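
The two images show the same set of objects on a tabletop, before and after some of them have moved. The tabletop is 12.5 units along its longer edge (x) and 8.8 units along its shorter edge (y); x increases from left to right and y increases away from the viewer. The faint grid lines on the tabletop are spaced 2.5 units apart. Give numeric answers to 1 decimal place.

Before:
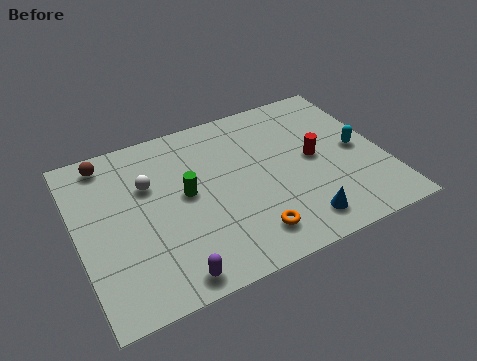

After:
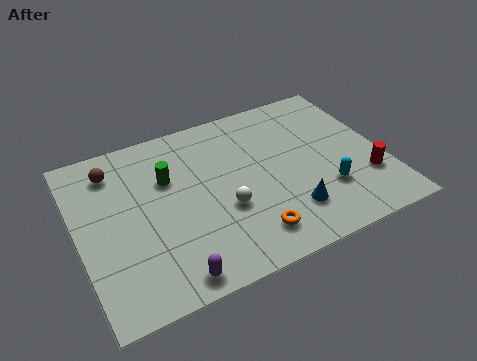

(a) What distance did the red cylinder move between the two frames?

2.7

The red cylinder was near (9.7, 4.5) before and (11.6, 2.6) after, so it travelled √(1.9² + 1.9²) ≈ 2.7 units.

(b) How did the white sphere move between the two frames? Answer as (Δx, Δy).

(2.8, -2.5)

The white sphere started near (3.0, 5.8) and ended near (5.8, 3.3).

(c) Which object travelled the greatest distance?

the white sphere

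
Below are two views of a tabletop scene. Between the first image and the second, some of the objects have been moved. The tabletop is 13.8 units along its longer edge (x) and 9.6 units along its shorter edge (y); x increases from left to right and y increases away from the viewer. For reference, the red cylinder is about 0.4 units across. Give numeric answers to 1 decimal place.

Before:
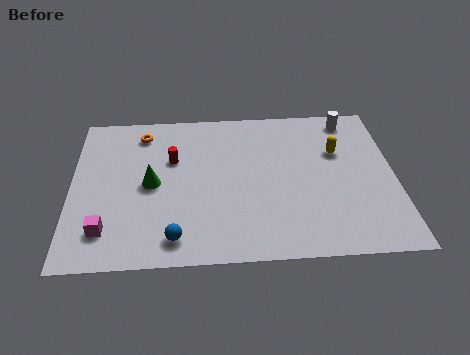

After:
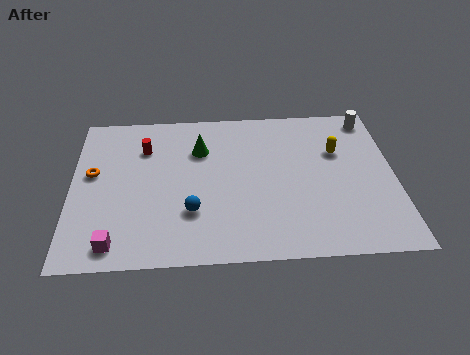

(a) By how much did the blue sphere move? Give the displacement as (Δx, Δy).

(0.7, 1.5)

From the two frames, the blue sphere sits at roughly (4.4, 1.4) before and (5.1, 2.9) after.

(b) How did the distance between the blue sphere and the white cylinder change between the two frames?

-0.8

They were about 10.3 units apart before and 9.5 after — 0.8 units closer together.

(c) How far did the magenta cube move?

0.9

The magenta cube moved from about (1.5, 2.0) to (1.9, 1.2), a distance of √(0.4² + 0.8²) ≈ 0.9.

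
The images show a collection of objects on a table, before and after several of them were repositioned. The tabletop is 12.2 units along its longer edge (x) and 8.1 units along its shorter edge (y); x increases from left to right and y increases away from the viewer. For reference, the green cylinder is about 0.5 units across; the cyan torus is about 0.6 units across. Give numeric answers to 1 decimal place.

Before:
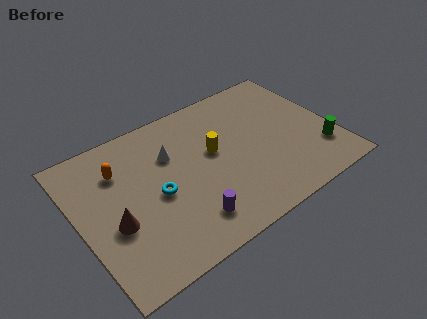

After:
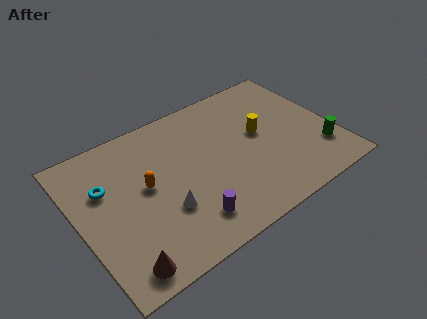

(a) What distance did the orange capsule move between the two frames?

1.8

From (2.2, 5.9) to (3.2, 4.4), the orange capsule covered √(1.0² + 1.5²) ≈ 1.8 units.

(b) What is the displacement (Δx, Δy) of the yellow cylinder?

(2.3, -0.1)

The yellow cylinder started near (6.5, 4.6) and ended near (8.8, 4.5).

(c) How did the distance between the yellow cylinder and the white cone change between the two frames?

+3.2

They were about 2.1 units apart before and 5.3 after — 3.2 units further apart.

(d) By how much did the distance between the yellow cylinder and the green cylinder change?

-1.9

They were about 5.4 units apart before and 3.5 after — 1.9 units closer together.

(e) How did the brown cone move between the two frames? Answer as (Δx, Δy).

(-0.1, -2.2)

The brown cone started near (1.5, 3.2) and ended near (1.4, 1.0).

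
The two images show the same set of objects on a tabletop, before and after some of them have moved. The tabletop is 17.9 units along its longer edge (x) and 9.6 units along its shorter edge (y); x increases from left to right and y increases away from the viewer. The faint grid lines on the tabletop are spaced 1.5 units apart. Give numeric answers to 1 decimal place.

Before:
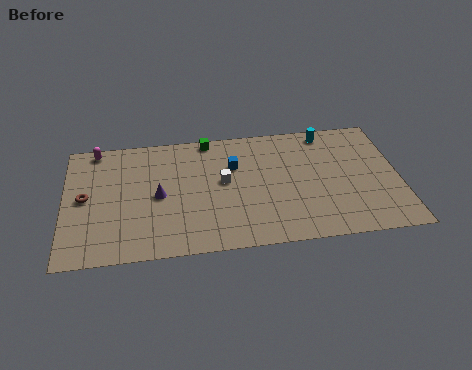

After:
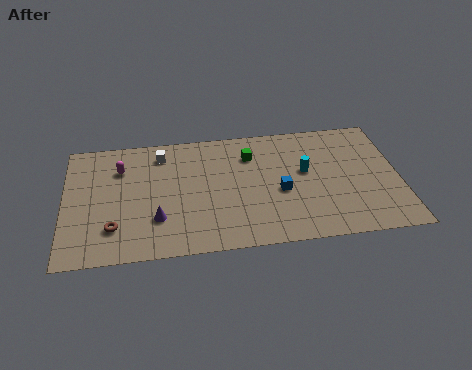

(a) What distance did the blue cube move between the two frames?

3.4

The blue cube was near (9.1, 6.5) before and (11.5, 4.1) after, so it travelled √(2.4² + 2.4²) ≈ 3.4 units.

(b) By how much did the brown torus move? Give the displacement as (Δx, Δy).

(1.5, -2.5)

The brown torus was at about (1.1, 4.9) and moved to about (2.6, 2.4).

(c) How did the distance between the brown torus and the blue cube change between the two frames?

+0.9

The distance was about 8.2 in the first image and 9.1 in the second, so they moved 0.9 units further apart.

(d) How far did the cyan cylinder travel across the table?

3.3

The cyan cylinder moved from about (14.2, 8.5) to (12.9, 5.5), a distance of √(1.3² + 3.0²) ≈ 3.3.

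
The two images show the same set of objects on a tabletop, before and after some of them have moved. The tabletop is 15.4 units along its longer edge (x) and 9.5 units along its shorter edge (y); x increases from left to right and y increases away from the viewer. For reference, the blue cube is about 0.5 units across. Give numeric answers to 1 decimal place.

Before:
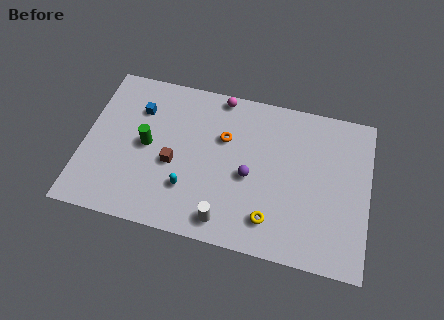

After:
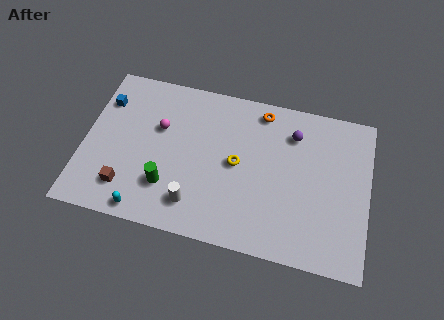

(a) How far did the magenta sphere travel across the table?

4.1

The magenta sphere moved from about (7.1, 8.7) to (4.0, 6.0), a distance of √(3.1² + 2.7²) ≈ 4.1.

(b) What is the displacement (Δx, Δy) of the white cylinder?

(-1.7, 0.6)

From the two frames, the white cylinder sits at roughly (7.9, 1.3) before and (6.2, 1.9) after.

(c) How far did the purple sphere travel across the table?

3.8

From (9.0, 4.2) to (11.2, 7.3), the purple sphere covered √(2.2² + 3.1²) ≈ 3.8 units.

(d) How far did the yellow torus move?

3.5

From (10.3, 1.9) to (8.3, 4.8), the yellow torus covered √(2.0² + 2.9²) ≈ 3.5 units.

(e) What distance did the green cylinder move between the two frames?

2.6

The green cylinder moved from about (3.4, 4.8) to (4.7, 2.6), a distance of √(1.3² + 2.2²) ≈ 2.6.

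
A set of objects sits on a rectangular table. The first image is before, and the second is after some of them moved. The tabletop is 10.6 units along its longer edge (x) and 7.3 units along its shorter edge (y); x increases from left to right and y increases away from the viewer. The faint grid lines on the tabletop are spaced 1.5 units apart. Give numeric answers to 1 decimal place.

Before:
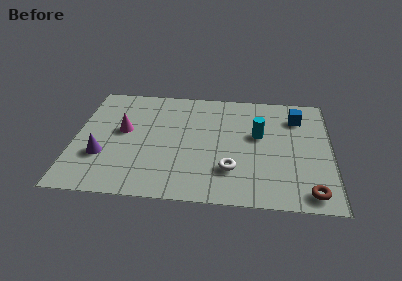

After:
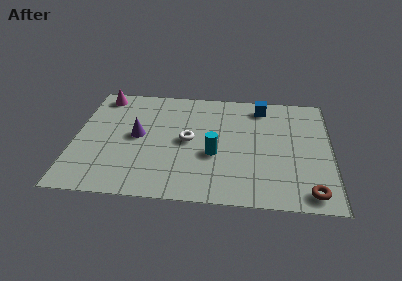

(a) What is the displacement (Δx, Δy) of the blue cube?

(-1.5, 0.6)

The blue cube started near (9.2, 5.6) and ended near (7.7, 6.2).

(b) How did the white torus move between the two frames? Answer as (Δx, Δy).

(-1.8, 1.7)

The white torus started near (6.5, 2.0) and ended near (4.7, 3.7).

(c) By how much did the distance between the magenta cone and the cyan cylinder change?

+0.3

The distance was about 5.6 in the first image and 5.9 in the second, so they moved 0.3 units further apart.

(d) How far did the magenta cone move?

2.5

From (2.0, 4.1) to (1.0, 6.4), the magenta cone covered √(1.0² + 2.3²) ≈ 2.5 units.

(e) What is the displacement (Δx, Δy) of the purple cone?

(1.4, 1.4)

The purple cone started near (1.2, 2.4) and ended near (2.6, 3.8).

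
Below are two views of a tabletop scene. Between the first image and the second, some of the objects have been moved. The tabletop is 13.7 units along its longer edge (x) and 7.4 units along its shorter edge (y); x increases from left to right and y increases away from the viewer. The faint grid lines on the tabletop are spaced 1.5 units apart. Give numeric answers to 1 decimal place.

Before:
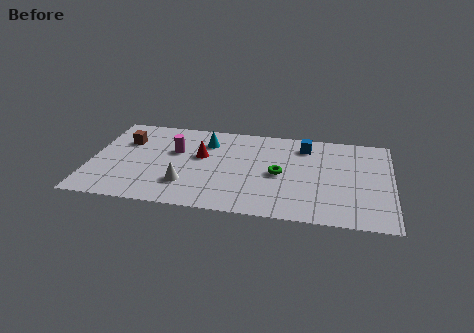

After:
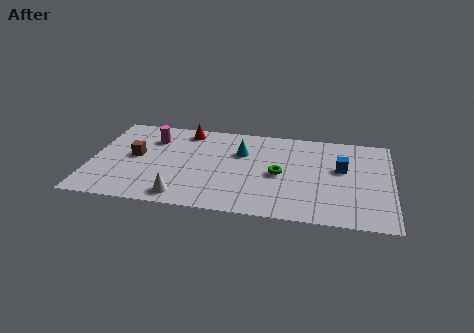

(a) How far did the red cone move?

2.2

The red cone moved from about (5.0, 4.4) to (4.2, 6.4), a distance of √(0.8² + 2.0²) ≈ 2.2.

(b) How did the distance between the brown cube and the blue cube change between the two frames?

+1.2

Before: roughly 8.2 units apart; after: 9.4. That's 1.2 units further apart.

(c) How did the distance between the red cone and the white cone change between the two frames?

+2.9

The distance was about 2.5 in the first image and 5.4 in the second, so they moved 2.9 units further apart.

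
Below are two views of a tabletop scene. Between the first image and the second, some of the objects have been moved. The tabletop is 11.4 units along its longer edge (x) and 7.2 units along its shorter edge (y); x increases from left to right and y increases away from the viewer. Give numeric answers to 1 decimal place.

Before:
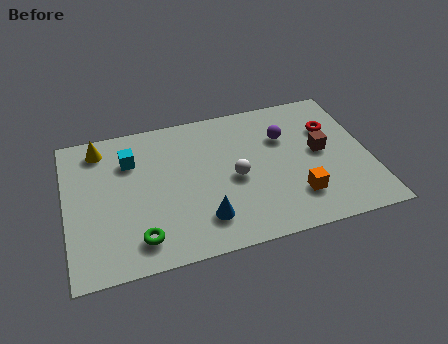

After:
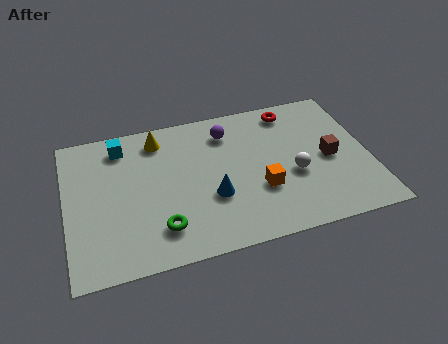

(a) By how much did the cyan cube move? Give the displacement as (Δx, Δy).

(-0.3, 0.8)

The cyan cube started near (2.5, 5.2) and ended near (2.2, 6.0).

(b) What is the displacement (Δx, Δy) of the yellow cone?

(2.2, -0.1)

The yellow cone started near (1.4, 6.1) and ended near (3.6, 6.0).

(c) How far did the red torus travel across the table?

1.9

From (10.1, 4.9) to (8.7, 6.2), the red torus covered √(1.4² + 1.3²) ≈ 1.9 units.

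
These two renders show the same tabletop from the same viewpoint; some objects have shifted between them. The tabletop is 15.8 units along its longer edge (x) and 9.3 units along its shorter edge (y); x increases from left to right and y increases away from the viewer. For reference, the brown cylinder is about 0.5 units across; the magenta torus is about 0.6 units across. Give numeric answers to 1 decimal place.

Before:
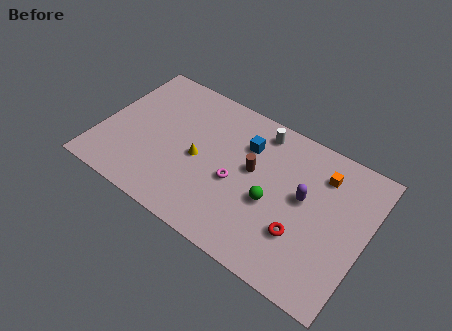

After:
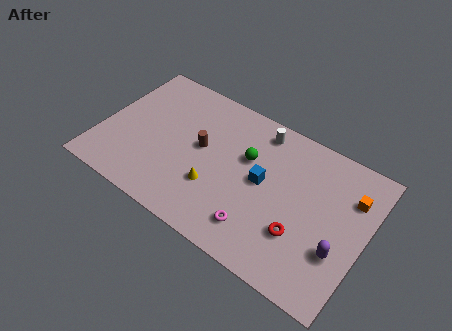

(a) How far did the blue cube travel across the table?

2.2

The blue cube was near (8.4, 6.7) before and (9.7, 4.9) after, so it travelled √(1.3² + 1.8²) ≈ 2.2 units.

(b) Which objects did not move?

the white cylinder and the red torus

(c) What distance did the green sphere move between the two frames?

2.7

From (10.4, 3.9) to (8.6, 5.9), the green sphere covered √(1.8² + 2.0²) ≈ 2.7 units.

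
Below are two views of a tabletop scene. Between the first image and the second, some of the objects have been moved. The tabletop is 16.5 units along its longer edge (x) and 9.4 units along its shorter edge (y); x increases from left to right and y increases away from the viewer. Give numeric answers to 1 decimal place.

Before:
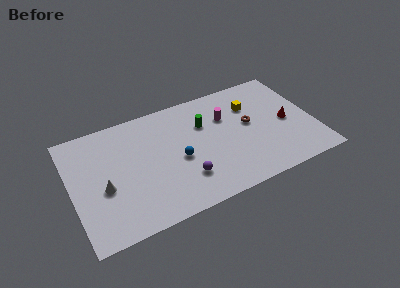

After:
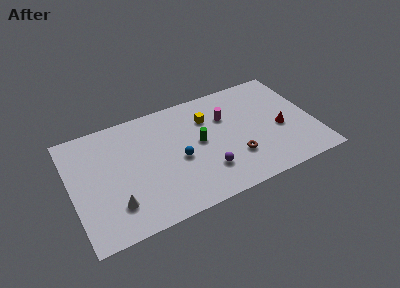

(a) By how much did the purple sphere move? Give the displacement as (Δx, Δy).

(1.5, 0.0)

The purple sphere was at about (7.4, 2.5) and moved to about (8.9, 2.5).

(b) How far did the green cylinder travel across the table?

1.5

The green cylinder was near (9.2, 6.4) before and (8.7, 5.0) after, so it travelled √(0.5² + 1.4²) ≈ 1.5 units.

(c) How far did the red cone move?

0.6

The red cone was near (14.7, 4.4) before and (14.2, 4.0) after, so it travelled √(0.5² + 0.4²) ≈ 0.6 units.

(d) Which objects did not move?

the magenta cylinder and the blue sphere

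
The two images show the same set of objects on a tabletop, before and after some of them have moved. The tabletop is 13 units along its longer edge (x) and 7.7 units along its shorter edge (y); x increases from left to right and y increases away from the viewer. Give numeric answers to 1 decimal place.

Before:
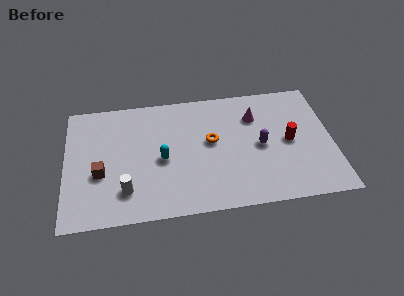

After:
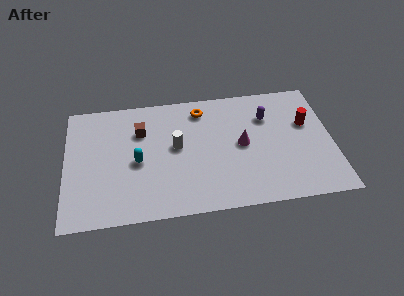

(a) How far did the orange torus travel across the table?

2.1

From (7.1, 4.3) to (6.7, 6.4), the orange torus covered √(0.4² + 2.1²) ≈ 2.1 units.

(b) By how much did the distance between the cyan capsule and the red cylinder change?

+2.2

They were about 6.2 units apart before and 8.4 after — 2.2 units further apart.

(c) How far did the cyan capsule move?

1.2

From (4.7, 3.5) to (3.5, 3.5), the cyan capsule covered √(1.2² + 0.0²) ≈ 1.2 units.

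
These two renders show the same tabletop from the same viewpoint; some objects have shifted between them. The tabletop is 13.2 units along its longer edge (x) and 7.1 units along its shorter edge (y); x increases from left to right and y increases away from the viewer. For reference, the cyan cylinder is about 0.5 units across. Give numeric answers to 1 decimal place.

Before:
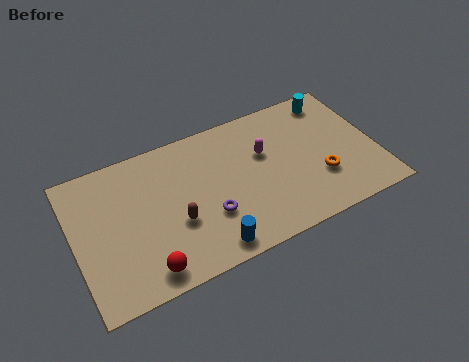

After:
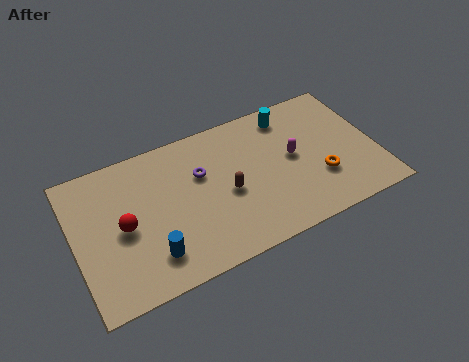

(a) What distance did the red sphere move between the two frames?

2.5

The red sphere moved from about (2.8, 1.0) to (2.1, 3.4), a distance of √(0.7² + 2.4²) ≈ 2.5.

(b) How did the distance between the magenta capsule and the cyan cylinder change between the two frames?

-1.5

The distance was about 3.7 in the first image and 2.2 in the second, so they moved 1.5 units closer together.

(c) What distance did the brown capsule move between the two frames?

2.4

The brown capsule moved from about (4.3, 2.7) to (6.6, 3.2), a distance of √(2.3² + 0.5²) ≈ 2.4.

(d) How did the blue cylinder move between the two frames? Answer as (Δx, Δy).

(-2.4, 0.7)

From the two frames, the blue cylinder sits at roughly (5.5, 0.9) before and (3.1, 1.6) after.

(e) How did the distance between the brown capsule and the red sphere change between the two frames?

+2.2

The distance was about 2.3 in the first image and 4.5 in the second, so they moved 2.2 units further apart.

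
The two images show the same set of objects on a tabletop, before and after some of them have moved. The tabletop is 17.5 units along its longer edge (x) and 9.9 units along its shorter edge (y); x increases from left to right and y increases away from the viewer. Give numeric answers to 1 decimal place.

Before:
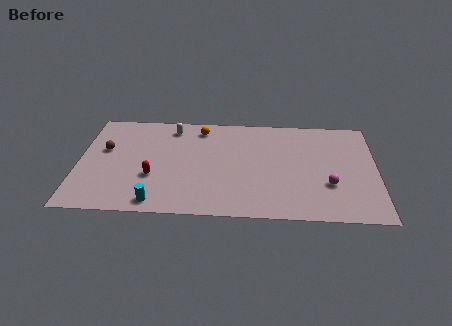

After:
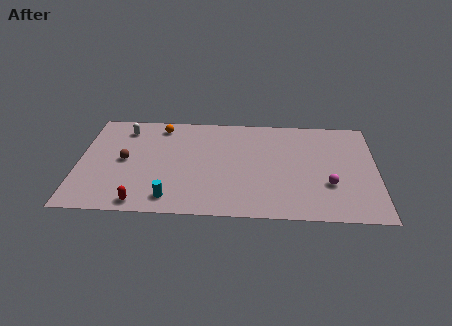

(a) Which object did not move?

the magenta sphere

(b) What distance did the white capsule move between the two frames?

2.8

From (5.4, 8.4) to (2.6, 8.1), the white capsule covered √(2.8² + 0.3²) ≈ 2.8 units.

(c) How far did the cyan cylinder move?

0.9

From (4.7, 1.1) to (5.5, 1.5), the cyan cylinder covered √(0.8² + 0.4²) ≈ 0.9 units.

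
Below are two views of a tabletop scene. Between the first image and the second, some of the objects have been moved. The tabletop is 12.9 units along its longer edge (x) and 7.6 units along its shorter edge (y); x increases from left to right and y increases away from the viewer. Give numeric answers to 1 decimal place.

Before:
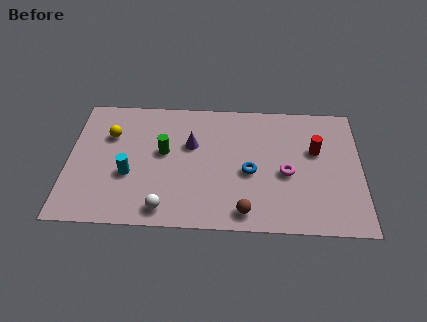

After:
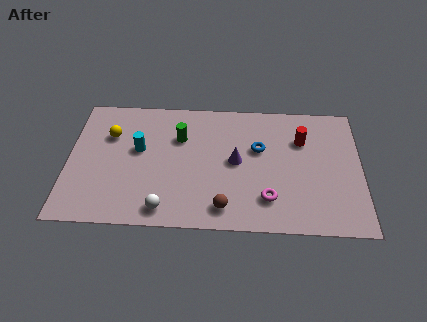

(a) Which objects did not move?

the yellow sphere and the white sphere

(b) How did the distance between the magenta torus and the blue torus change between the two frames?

+1.3

Before: roughly 1.6 units apart; after: 2.9. That's 1.3 units further apart.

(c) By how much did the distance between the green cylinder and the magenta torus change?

-0.3

They were about 5.5 units apart before and 5.2 after — 0.3 units closer together.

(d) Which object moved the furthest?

the purple cone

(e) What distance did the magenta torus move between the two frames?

1.7

The magenta torus was near (9.6, 3.3) before and (8.8, 1.8) after, so it travelled √(0.8² + 1.5²) ≈ 1.7 units.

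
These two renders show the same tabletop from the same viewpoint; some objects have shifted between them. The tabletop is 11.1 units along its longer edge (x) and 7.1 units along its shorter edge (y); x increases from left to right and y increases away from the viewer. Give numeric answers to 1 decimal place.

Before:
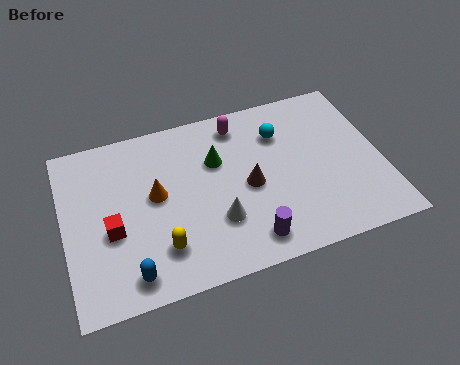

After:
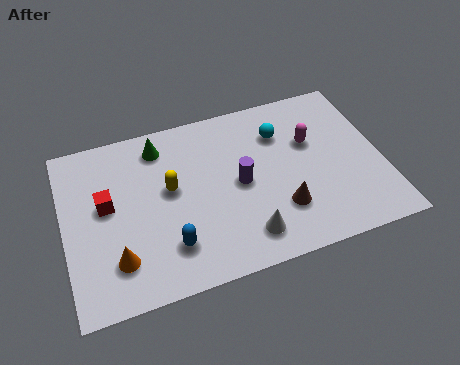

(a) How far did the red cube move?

1.1

The red cube was near (1.6, 2.9) before and (1.5, 4.0) after, so it travelled √(0.1² + 1.1²) ≈ 1.1 units.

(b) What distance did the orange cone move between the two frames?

2.7

From (3.2, 3.9) to (1.7, 1.7), the orange cone covered √(1.5² + 2.2²) ≈ 2.7 units.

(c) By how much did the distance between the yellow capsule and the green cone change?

-1.8

The distance was about 3.7 in the first image and 1.9 in the second, so they moved 1.8 units closer together.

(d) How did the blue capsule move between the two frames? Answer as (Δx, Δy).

(1.4, 0.7)

The blue capsule started near (2.1, 1.0) and ended near (3.5, 1.7).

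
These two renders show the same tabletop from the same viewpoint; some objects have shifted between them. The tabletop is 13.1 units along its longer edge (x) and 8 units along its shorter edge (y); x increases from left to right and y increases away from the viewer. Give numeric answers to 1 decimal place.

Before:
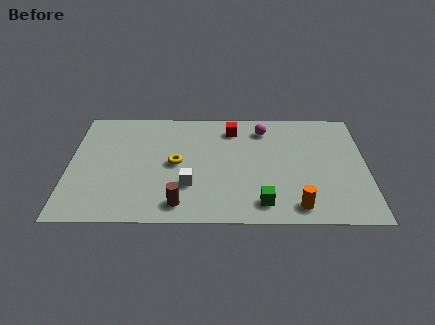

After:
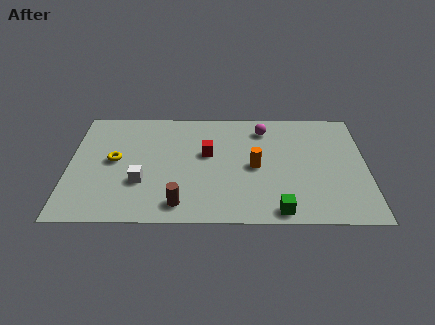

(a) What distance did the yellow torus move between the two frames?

2.7

The yellow torus moved from about (4.7, 4.0) to (2.0, 4.2), a distance of √(2.7² + 0.2²) ≈ 2.7.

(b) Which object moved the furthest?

the orange cylinder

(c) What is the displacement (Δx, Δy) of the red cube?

(-1.1, -1.8)

The red cube started near (7.2, 6.5) and ended near (6.1, 4.7).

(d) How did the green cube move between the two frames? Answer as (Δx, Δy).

(0.7, -0.5)

The green cube started near (8.5, 1.3) and ended near (9.2, 0.8).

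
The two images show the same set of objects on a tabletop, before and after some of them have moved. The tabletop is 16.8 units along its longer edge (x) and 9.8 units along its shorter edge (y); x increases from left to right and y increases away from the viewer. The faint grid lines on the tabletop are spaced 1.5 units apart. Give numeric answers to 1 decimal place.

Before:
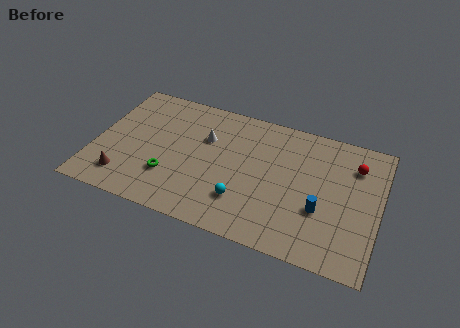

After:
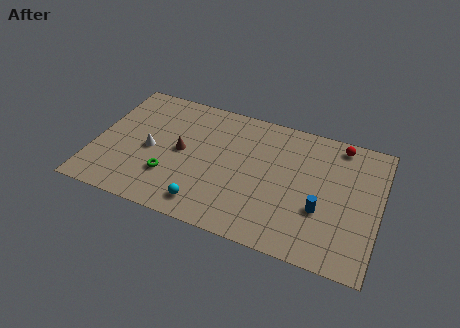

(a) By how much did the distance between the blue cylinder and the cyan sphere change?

+2.3

They were about 4.6 units apart before and 6.9 after — 2.3 units further apart.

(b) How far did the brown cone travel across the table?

4.4

The brown cone moved from about (2.0, 1.9) to (5.1, 5.0), a distance of √(3.1² + 3.1²) ≈ 4.4.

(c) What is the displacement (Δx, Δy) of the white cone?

(-3.1, -2.0)

From the two frames, the white cone sits at roughly (6.4, 6.5) before and (3.3, 4.5) after.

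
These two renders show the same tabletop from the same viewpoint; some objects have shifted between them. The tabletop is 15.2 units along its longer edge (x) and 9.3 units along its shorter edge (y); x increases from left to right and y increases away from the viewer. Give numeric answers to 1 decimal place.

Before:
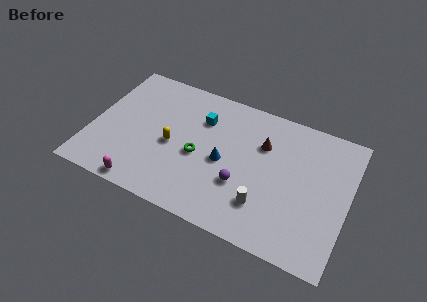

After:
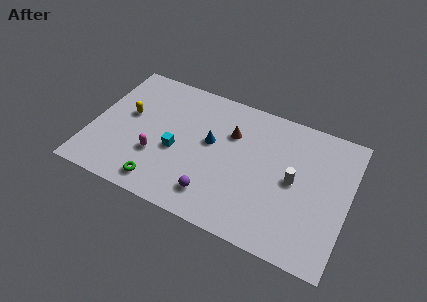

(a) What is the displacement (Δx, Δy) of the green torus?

(-1.9, -2.8)

The green torus was at about (6.4, 4.1) and moved to about (4.5, 1.3).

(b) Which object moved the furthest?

the green torus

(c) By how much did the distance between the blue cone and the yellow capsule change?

+1.9

They were about 3.1 units apart before and 5.0 after — 1.9 units further apart.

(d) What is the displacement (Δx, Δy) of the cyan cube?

(-1.2, -2.8)

From the two frames, the cyan cube sits at roughly (6.3, 6.7) before and (5.1, 3.9) after.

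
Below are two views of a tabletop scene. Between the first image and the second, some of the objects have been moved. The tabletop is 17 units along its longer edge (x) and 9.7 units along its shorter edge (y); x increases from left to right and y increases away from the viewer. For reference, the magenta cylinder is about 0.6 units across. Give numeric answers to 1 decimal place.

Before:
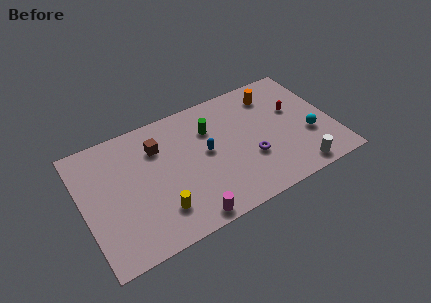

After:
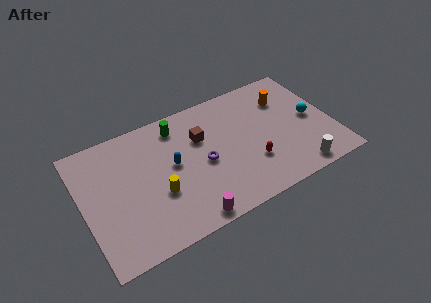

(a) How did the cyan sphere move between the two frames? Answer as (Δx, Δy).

(0.4, 1.3)

The cyan sphere was at about (15.3, 3.5) and moved to about (15.7, 4.8).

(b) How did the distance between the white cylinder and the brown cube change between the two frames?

-2.7

Before: roughly 10.7 units apart; after: 8.0. That's 2.7 units closer together.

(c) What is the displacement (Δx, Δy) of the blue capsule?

(-2.3, 0.1)

From the two frames, the blue capsule sits at roughly (8.4, 5.2) before and (6.1, 5.3) after.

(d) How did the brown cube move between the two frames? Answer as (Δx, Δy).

(2.9, -0.6)

From the two frames, the brown cube sits at roughly (5.3, 7.1) before and (8.2, 6.5) after.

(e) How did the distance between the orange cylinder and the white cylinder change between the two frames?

-0.7

The distance was about 6.7 in the first image and 6.0 in the second, so they moved 0.7 units closer together.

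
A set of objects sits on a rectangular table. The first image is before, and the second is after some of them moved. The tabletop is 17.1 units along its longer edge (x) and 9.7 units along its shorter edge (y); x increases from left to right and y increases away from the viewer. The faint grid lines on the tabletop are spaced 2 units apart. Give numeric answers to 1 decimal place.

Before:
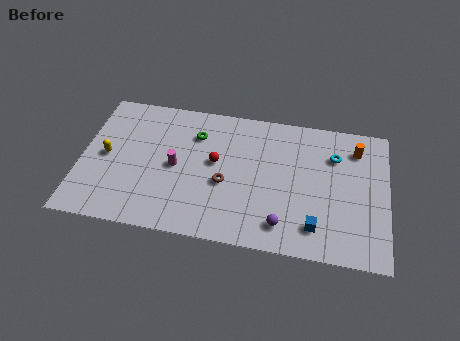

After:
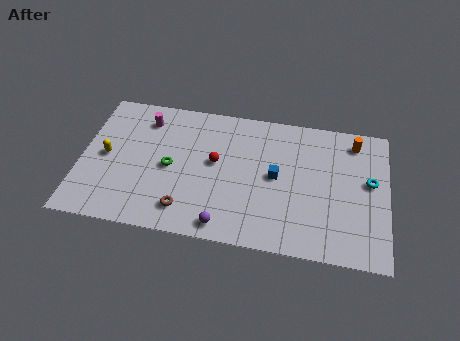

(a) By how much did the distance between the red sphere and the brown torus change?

+2.4

The distance was about 1.5 in the first image and 3.9 in the second, so they moved 2.4 units further apart.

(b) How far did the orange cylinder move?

0.5

The orange cylinder was near (15.3, 7.7) before and (15.2, 8.2) after, so it travelled √(0.1² + 0.5²) ≈ 0.5 units.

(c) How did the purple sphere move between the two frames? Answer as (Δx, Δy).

(-3.2, -0.6)

From the two frames, the purple sphere sits at roughly (11.4, 1.7) before and (8.2, 1.1) after.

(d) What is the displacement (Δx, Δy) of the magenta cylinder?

(-1.9, 3.1)

The magenta cylinder started near (5.3, 4.7) and ended near (3.4, 7.8).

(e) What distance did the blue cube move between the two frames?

3.9

From (13.2, 1.9) to (10.9, 5.0), the blue cube covered √(2.3² + 3.1²) ≈ 3.9 units.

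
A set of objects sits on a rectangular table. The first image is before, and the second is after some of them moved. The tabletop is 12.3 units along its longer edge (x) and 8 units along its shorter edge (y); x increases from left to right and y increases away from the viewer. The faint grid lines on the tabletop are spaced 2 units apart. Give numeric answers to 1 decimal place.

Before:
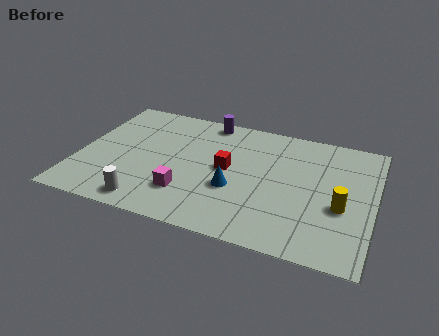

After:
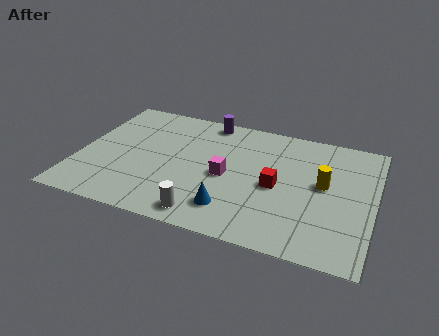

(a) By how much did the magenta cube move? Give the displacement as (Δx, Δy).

(1.5, 1.6)

The magenta cube started near (4.7, 2.1) and ended near (6.2, 3.7).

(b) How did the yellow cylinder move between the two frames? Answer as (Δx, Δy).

(-0.8, 1.2)

The yellow cylinder was at about (11.0, 3.2) and moved to about (10.2, 4.4).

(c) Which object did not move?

the purple cylinder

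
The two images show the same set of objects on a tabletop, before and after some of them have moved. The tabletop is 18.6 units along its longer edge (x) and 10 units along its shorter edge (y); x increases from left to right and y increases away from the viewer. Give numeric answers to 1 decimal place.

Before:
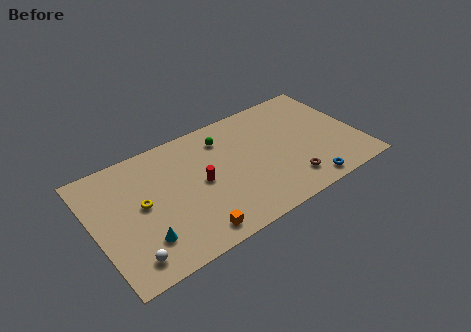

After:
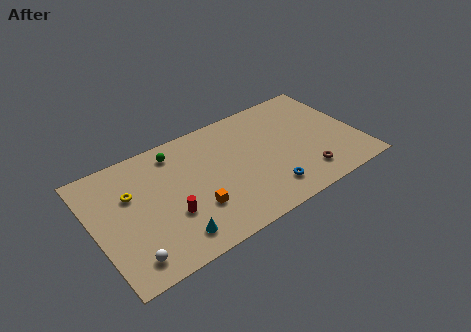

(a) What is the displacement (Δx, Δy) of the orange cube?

(0.5, 1.8)

From the two frames, the orange cube sits at roughly (6.2, 1.3) before and (6.7, 3.1) after.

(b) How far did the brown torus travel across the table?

1.2

The brown torus moved from about (13.2, 2.0) to (14.4, 2.0), a distance of √(1.2² + 0.0²) ≈ 1.2.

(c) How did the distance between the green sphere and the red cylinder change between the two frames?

+1.4

Before: roughly 3.6 units apart; after: 5.0. That's 1.4 units further apart.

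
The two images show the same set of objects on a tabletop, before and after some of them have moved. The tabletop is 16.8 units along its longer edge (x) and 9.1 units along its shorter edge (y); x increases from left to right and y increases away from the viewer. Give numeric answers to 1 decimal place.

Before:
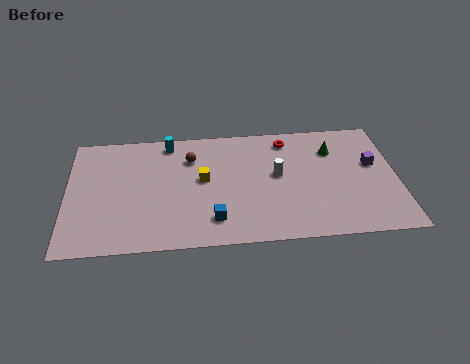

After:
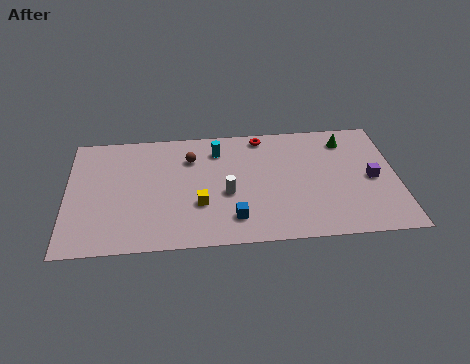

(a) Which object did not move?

the brown sphere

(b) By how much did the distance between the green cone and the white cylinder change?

+3.8

They were about 3.4 units apart before and 7.2 after — 3.8 units further apart.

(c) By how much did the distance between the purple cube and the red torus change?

+1.8

They were about 4.9 units apart before and 6.7 after — 1.8 units further apart.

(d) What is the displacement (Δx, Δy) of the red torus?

(-1.3, 0.4)

The red torus was at about (11.3, 7.7) and moved to about (10.0, 8.1).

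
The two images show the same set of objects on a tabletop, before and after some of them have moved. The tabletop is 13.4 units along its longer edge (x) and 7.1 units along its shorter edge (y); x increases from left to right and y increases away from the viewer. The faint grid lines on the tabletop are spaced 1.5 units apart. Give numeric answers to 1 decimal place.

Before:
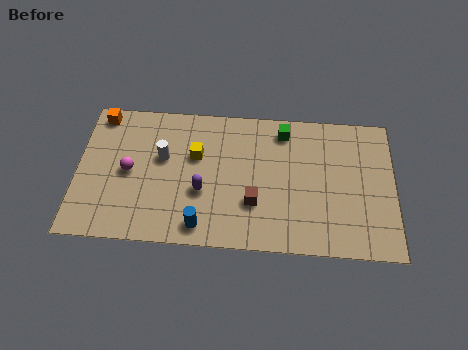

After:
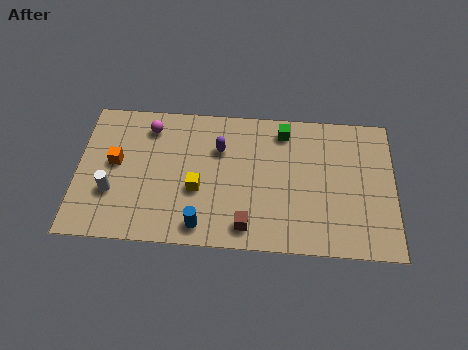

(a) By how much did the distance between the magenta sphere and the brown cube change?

+0.9

The distance was about 5.4 in the first image and 6.3 in the second, so they moved 0.9 units further apart.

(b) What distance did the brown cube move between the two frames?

1.2

The brown cube was near (7.5, 2.3) before and (7.2, 1.1) after, so it travelled √(0.3² + 1.2²) ≈ 1.2 units.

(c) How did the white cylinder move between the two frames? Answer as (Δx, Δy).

(-2.1, -1.9)

The white cylinder started near (3.6, 4.3) and ended near (1.5, 2.4).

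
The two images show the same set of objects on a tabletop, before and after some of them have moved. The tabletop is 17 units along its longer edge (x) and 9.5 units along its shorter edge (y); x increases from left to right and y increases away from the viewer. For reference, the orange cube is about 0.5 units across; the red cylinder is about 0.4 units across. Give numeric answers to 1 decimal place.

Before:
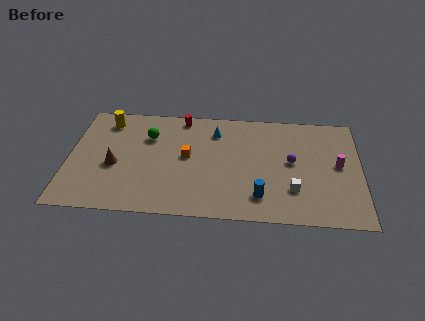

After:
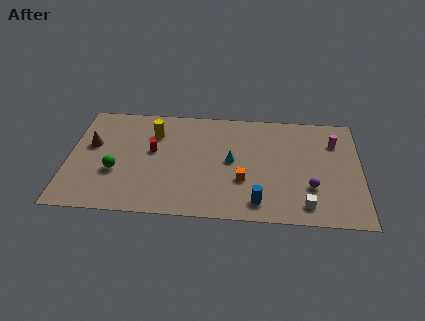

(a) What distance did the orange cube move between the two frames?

3.8

From (6.9, 5.1) to (10.2, 3.3), the orange cube covered √(3.3² + 1.8²) ≈ 3.8 units.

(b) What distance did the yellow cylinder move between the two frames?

2.9

The yellow cylinder moved from about (2.1, 7.9) to (4.9, 7.0), a distance of √(2.8² + 0.9²) ≈ 2.9.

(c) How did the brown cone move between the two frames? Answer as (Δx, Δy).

(-1.4, 1.7)

From the two frames, the brown cone sits at roughly (2.7, 4.0) before and (1.3, 5.7) after.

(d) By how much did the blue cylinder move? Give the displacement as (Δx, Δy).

(-0.1, -0.5)

From the two frames, the blue cylinder sits at roughly (11.2, 2.0) before and (11.1, 1.5) after.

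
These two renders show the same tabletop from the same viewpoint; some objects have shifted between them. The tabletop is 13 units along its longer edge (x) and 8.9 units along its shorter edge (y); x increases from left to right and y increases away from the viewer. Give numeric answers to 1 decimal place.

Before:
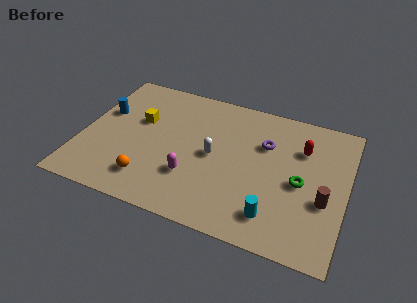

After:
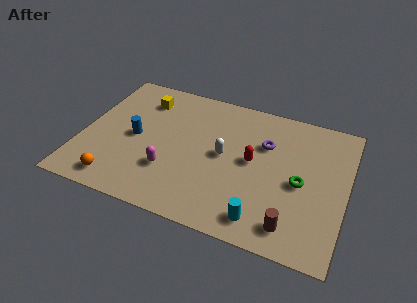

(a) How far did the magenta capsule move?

1.1

The magenta capsule was near (5.6, 2.7) before and (4.5, 2.7) after, so it travelled √(1.1² + 0.0²) ≈ 1.1 units.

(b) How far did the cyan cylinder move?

0.6

The cyan cylinder was near (9.7, 1.7) before and (9.2, 1.3) after, so it travelled √(0.5² + 0.4²) ≈ 0.6 units.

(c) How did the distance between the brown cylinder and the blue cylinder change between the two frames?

-2.8

The distance was about 11.3 in the first image and 8.5 in the second, so they moved 2.8 units closer together.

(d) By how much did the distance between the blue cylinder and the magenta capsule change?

-3.0

The distance was about 5.5 in the first image and 2.5 in the second, so they moved 3.0 units closer together.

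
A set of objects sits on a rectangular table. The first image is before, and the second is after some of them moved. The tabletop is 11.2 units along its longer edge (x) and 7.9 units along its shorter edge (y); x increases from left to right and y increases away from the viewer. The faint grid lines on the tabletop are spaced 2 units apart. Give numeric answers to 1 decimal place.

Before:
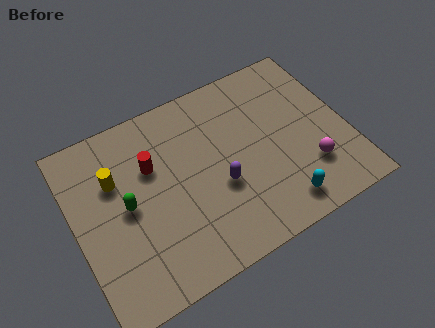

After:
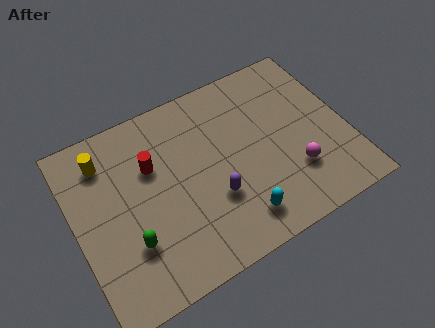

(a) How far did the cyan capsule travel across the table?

1.7

The cyan capsule was near (8.0, 1.2) before and (6.3, 1.4) after, so it travelled √(1.7² + 0.2²) ≈ 1.7 units.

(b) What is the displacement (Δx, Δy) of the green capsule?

(-0.1, -1.6)

The green capsule was at about (2.1, 4.0) and moved to about (2.0, 2.4).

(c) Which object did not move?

the red cylinder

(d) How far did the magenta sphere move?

0.6

The magenta sphere was near (9.4, 2.2) before and (8.8, 2.3) after, so it travelled √(0.6² + 0.1²) ≈ 0.6 units.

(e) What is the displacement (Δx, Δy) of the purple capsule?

(-0.3, -0.4)

From the two frames, the purple capsule sits at roughly (5.8, 3.1) before and (5.5, 2.7) after.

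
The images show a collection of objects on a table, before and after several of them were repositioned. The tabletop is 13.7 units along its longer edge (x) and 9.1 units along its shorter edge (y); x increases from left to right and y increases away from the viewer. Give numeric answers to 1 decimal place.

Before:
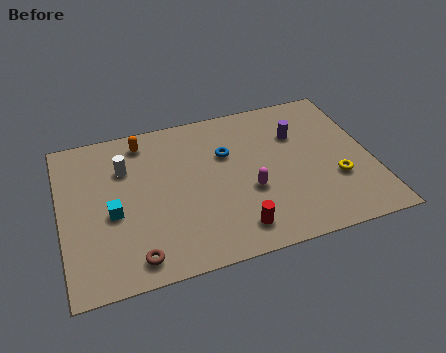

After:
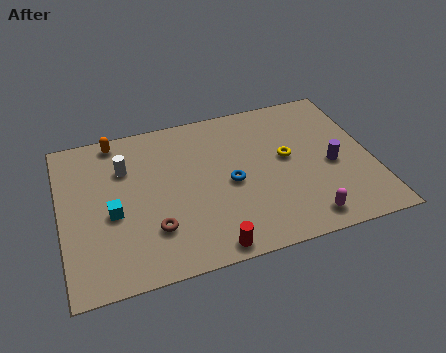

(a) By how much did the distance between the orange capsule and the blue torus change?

+2.2

The distance was about 4.0 in the first image and 6.2 in the second, so they moved 2.2 units further apart.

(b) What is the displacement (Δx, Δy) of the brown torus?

(0.9, 1.3)

From the two frames, the brown torus sits at roughly (3.0, 1.2) before and (3.9, 2.5) after.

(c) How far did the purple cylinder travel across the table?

2.6

The purple cylinder was near (10.6, 6.3) before and (11.9, 4.0) after, so it travelled √(1.3² + 2.3²) ≈ 2.6 units.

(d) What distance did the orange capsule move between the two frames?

1.3

The orange capsule was near (3.8, 7.8) before and (2.6, 8.2) after, so it travelled √(1.2² + 0.4²) ≈ 1.3 units.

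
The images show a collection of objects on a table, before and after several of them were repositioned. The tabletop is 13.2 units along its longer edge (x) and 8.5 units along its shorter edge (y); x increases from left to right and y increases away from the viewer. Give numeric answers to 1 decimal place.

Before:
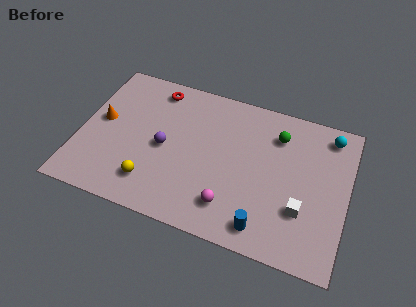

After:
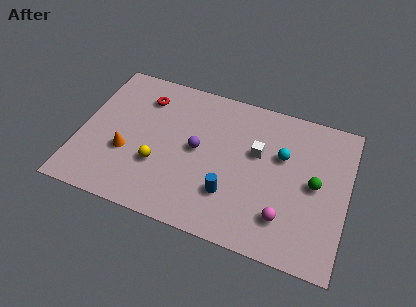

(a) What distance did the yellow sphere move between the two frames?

1.1

From (3.8, 1.8) to (4.0, 2.9), the yellow sphere covered √(0.2² + 1.1²) ≈ 1.1 units.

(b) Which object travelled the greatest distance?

the white cube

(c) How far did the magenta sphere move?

2.6

From (7.7, 1.8) to (10.3, 2.0), the magenta sphere covered √(2.6² + 0.2²) ≈ 2.6 units.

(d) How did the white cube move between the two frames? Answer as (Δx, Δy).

(-2.4, 2.5)

From the two frames, the white cube sits at roughly (11.1, 2.7) before and (8.7, 5.2) after.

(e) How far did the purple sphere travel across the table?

1.6

From (4.2, 4.0) to (5.8, 4.4), the purple sphere covered √(1.6² + 0.4²) ≈ 1.6 units.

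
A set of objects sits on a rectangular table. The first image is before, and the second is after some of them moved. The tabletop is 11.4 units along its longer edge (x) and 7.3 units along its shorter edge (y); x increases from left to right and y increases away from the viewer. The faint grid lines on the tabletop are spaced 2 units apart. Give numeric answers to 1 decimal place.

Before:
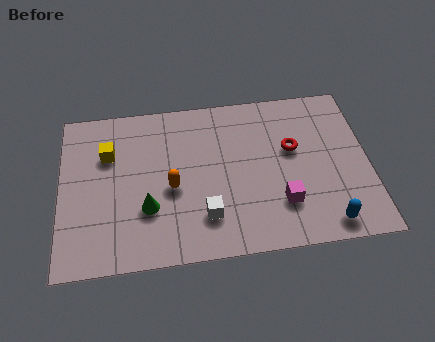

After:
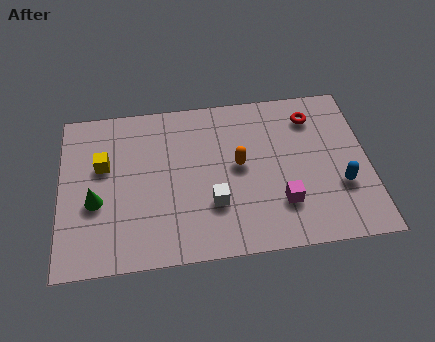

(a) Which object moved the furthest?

the orange capsule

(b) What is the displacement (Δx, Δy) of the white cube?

(0.3, 0.5)

The white cube was at about (5.3, 1.8) and moved to about (5.6, 2.3).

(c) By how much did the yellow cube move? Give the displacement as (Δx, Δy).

(-0.2, -0.5)

The yellow cube was at about (1.8, 5.0) and moved to about (1.6, 4.5).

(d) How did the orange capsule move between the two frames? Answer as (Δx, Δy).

(2.5, 0.7)

The orange capsule started near (4.1, 3.2) and ended near (6.6, 3.9).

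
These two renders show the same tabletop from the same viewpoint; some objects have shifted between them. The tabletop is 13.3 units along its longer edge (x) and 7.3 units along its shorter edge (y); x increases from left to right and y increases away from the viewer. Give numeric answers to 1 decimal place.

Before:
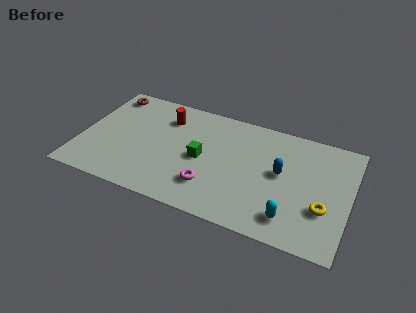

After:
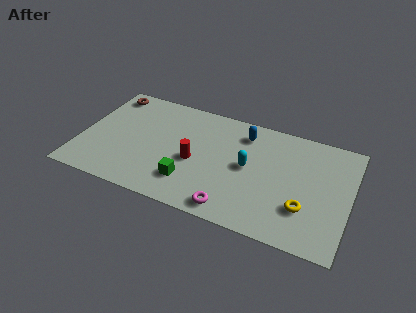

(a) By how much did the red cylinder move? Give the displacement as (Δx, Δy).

(1.7, -2.4)

From the two frames, the red cylinder sits at roughly (4.0, 5.6) before and (5.7, 3.2) after.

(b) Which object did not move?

the brown torus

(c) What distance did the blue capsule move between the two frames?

2.8

The blue capsule moved from about (9.9, 4.0) to (7.9, 5.9), a distance of √(2.0² + 1.9²) ≈ 2.8.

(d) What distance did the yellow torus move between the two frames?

0.9

From (12.1, 2.5) to (11.2, 2.2), the yellow torus covered √(0.9² + 0.3²) ≈ 0.9 units.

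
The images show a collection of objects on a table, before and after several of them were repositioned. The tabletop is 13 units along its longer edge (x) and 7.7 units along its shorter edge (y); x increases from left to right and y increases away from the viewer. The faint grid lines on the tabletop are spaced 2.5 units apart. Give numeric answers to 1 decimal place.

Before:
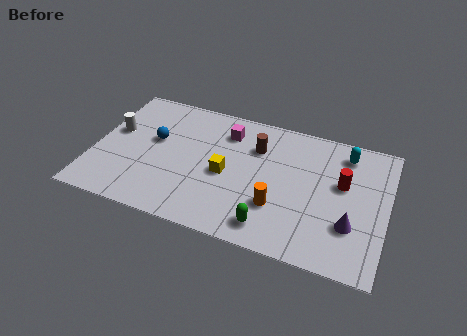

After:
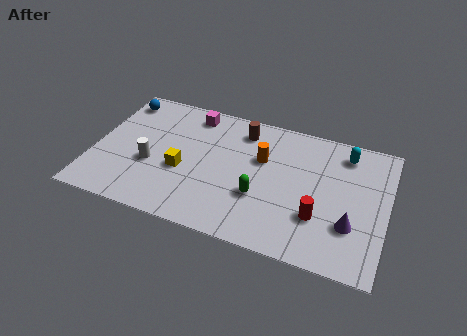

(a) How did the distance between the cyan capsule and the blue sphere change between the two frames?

+1.6

They were about 8.6 units apart before and 10.2 after — 1.6 units further apart.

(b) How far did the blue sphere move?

2.7

From (2.6, 4.5) to (0.8, 6.5), the blue sphere covered √(1.8² + 2.0²) ≈ 2.7 units.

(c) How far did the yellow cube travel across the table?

1.9

From (5.9, 3.5) to (4.0, 3.1), the yellow cube covered √(1.9² + 0.4²) ≈ 1.9 units.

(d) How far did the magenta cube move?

1.7

The magenta cube moved from about (5.7, 6.0) to (4.1, 6.6), a distance of √(1.6² + 0.6²) ≈ 1.7.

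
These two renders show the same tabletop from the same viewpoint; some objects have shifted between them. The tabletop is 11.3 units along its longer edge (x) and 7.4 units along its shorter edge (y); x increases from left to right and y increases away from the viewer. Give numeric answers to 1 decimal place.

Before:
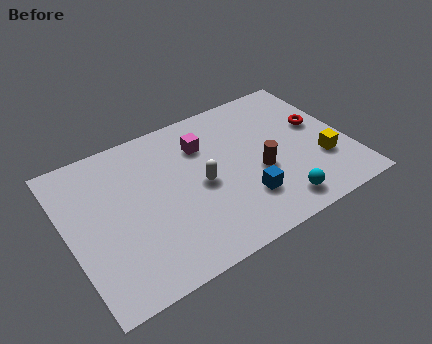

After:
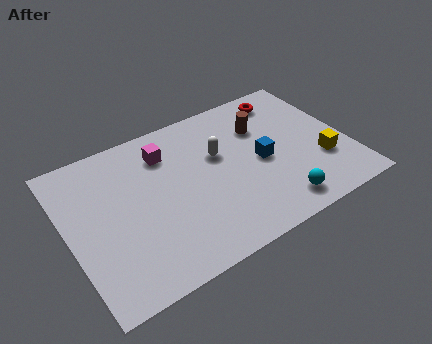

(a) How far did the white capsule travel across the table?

1.4

The white capsule was near (5.3, 3.5) before and (6.2, 4.6) after, so it travelled √(0.9² + 1.1²) ≈ 1.4 units.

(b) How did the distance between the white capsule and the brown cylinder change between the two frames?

-0.4

They were about 2.4 units apart before and 2.0 after — 0.4 units closer together.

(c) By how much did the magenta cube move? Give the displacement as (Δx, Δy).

(-1.5, 0.3)

From the two frames, the magenta cube sits at roughly (5.7, 5.4) before and (4.2, 5.7) after.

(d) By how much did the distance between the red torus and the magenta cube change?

+0.4

The distance was about 4.7 in the first image and 5.1 in the second, so they moved 0.4 units further apart.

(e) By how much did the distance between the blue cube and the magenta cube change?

+0.6

They were about 3.6 units apart before and 4.2 after — 0.6 units further apart.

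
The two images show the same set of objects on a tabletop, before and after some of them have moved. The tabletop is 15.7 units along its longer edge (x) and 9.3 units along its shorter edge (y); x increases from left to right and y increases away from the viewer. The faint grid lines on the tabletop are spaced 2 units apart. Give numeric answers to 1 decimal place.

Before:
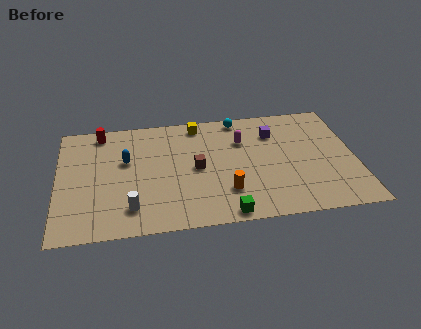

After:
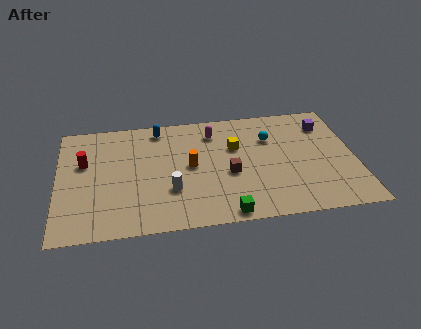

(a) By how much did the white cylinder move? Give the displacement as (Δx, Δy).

(2.1, 1.1)

The white cylinder started near (3.8, 1.9) and ended near (5.9, 3.0).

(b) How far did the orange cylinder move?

2.9

From (8.8, 2.5) to (7.0, 4.8), the orange cylinder covered √(1.8² + 2.3²) ≈ 2.9 units.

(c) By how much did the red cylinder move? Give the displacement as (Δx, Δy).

(-0.9, -2.4)

The red cylinder was at about (2.3, 8.2) and moved to about (1.4, 5.8).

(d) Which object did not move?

the green cube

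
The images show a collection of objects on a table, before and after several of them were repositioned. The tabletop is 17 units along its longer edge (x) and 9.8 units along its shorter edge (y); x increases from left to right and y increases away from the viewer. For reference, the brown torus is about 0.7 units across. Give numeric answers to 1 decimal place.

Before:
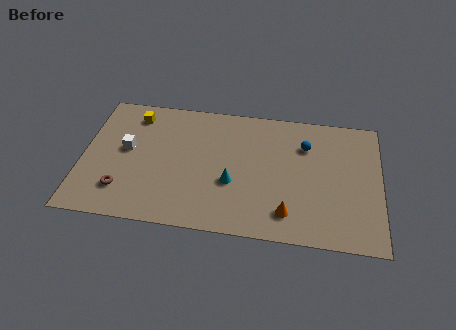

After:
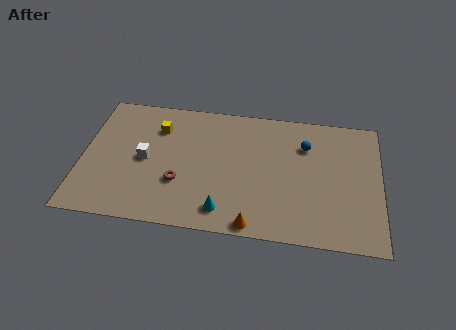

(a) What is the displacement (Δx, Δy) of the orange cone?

(-1.9, -1.1)

The orange cone started near (11.8, 1.9) and ended near (9.9, 0.8).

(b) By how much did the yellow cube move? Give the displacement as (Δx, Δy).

(1.4, -0.8)

The yellow cube was at about (2.8, 8.1) and moved to about (4.2, 7.3).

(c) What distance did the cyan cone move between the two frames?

2.1

The cyan cone was near (8.6, 3.7) before and (8.2, 1.6) after, so it travelled √(0.4² + 2.1²) ≈ 2.1 units.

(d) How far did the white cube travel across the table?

1.3

The white cube was near (2.5, 5.4) before and (3.6, 4.8) after, so it travelled √(1.1² + 0.6²) ≈ 1.3 units.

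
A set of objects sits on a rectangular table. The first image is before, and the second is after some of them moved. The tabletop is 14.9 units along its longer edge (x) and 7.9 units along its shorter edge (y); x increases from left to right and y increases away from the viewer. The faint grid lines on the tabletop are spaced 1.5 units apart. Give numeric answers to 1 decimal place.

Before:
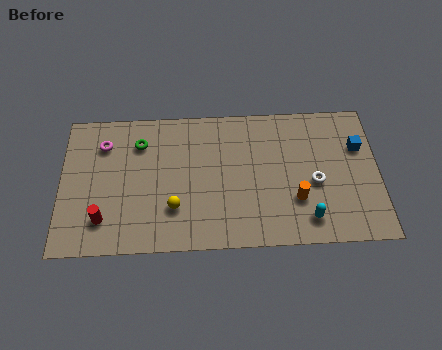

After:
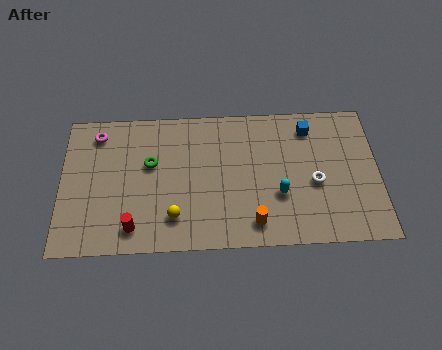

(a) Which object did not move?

the white torus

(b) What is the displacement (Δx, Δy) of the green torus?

(0.5, -1.2)

The green torus was at about (3.7, 6.0) and moved to about (4.2, 4.8).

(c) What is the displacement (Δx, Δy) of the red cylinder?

(1.4, -0.5)

The red cylinder was at about (2.0, 1.8) and moved to about (3.4, 1.3).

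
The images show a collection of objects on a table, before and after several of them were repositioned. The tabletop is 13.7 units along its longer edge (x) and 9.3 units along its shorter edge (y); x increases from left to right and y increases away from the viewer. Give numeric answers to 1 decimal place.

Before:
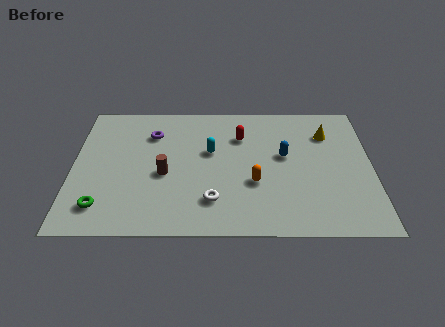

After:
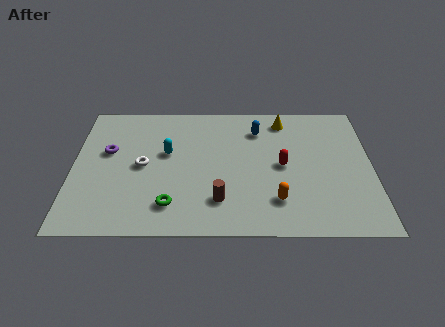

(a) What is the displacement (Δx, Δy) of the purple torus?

(-2.0, -1.3)

The purple torus was at about (3.6, 6.9) and moved to about (1.6, 5.6).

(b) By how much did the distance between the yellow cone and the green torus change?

-3.6

They were about 11.5 units apart before and 7.9 after — 3.6 units closer together.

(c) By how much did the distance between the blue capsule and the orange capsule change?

+2.7

They were about 2.4 units apart before and 5.1 after — 2.7 units further apart.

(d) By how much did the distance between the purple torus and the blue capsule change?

+0.8

The distance was about 6.3 in the first image and 7.1 in the second, so they moved 0.8 units further apart.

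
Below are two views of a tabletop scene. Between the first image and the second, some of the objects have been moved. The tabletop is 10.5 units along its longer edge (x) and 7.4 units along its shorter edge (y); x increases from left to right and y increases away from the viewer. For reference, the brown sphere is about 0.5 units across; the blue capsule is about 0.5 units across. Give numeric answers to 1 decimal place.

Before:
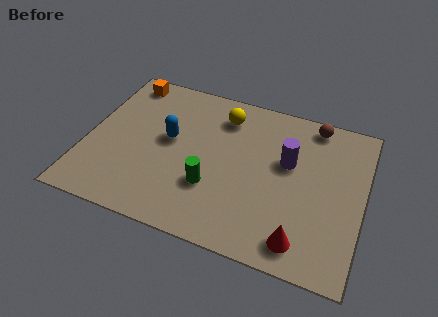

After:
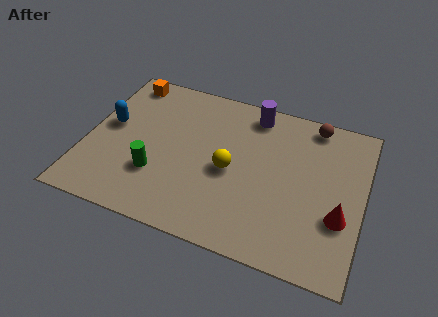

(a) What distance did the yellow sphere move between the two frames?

2.5

The yellow sphere moved from about (5.0, 5.9) to (5.5, 3.4), a distance of √(0.5² + 2.5²) ≈ 2.5.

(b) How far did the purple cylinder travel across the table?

2.4

The purple cylinder moved from about (7.6, 4.5) to (6.1, 6.4), a distance of √(1.5² + 1.9²) ≈ 2.4.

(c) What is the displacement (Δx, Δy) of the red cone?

(1.3, 1.5)

The red cone started near (8.4, 1.1) and ended near (9.7, 2.6).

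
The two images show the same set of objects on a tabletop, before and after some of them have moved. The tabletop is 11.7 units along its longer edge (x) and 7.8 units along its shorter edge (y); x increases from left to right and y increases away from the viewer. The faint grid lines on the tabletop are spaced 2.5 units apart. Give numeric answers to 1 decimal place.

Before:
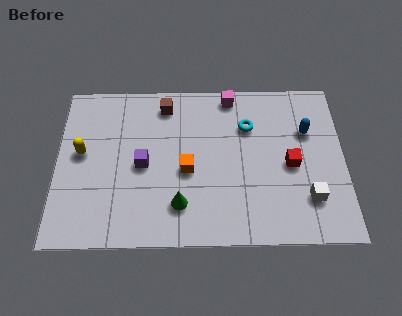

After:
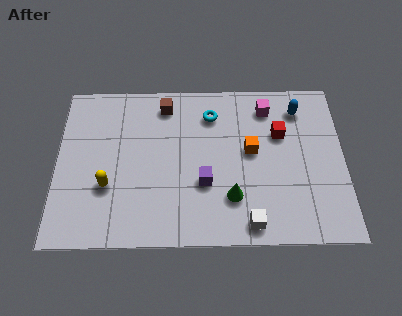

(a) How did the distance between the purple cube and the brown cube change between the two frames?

+1.1

Before: roughly 3.0 units apart; after: 4.1. That's 1.1 units further apart.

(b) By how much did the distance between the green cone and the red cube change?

-1.2

The distance was about 4.8 in the first image and 3.6 in the second, so they moved 1.2 units closer together.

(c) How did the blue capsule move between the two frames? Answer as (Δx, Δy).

(-0.3, 1.1)

The blue capsule was at about (10.2, 5.2) and moved to about (9.9, 6.3).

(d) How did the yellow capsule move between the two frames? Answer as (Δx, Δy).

(1.1, -1.6)

The yellow capsule started near (1.0, 4.3) and ended near (2.1, 2.7).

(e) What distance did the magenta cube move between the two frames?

1.6

From (7.1, 7.0) to (8.6, 6.4), the magenta cube covered √(1.5² + 0.6²) ≈ 1.6 units.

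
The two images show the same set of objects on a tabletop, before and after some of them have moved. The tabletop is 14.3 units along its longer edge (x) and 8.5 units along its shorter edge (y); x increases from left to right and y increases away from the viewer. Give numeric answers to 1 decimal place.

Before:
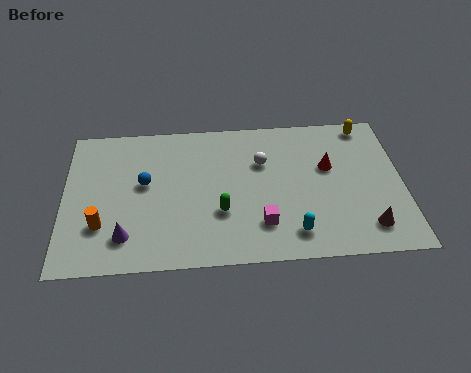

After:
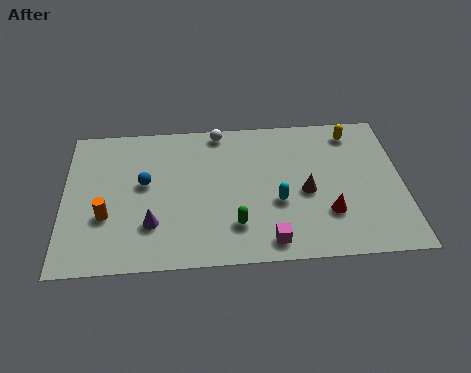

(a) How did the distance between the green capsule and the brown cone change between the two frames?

-2.8

Before: roughly 6.2 units apart; after: 3.4. That's 2.8 units closer together.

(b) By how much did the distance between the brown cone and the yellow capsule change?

-2.0

Before: roughly 6.0 units apart; after: 4.0. That's 2.0 units closer together.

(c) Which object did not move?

the blue sphere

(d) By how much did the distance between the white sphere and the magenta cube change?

+3.3

They were about 3.6 units apart before and 6.9 after — 3.3 units further apart.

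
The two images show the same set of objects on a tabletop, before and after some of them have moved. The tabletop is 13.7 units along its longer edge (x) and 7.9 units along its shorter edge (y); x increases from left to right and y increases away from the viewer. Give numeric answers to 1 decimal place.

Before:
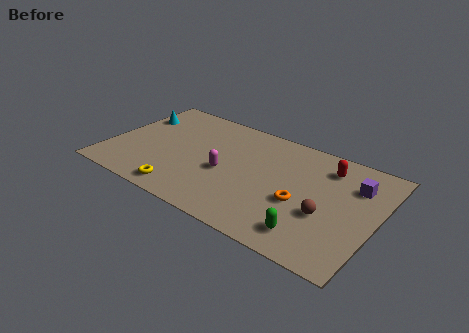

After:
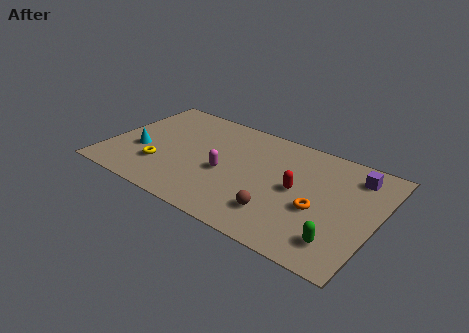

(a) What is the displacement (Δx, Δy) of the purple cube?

(-0.1, 0.7)

The purple cube started near (12.4, 5.7) and ended near (12.3, 6.4).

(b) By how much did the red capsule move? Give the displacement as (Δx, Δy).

(-1.2, -2.3)

The red capsule was at about (10.9, 6.3) and moved to about (9.7, 4.0).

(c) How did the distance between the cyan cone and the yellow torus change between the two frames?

-4.3

Before: roughly 5.7 units apart; after: 1.4. That's 4.3 units closer together.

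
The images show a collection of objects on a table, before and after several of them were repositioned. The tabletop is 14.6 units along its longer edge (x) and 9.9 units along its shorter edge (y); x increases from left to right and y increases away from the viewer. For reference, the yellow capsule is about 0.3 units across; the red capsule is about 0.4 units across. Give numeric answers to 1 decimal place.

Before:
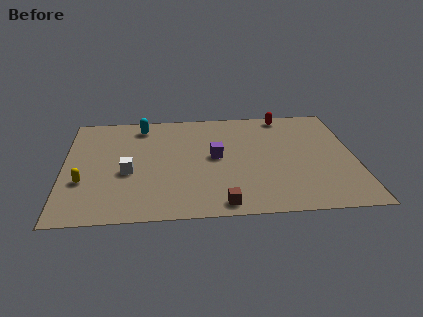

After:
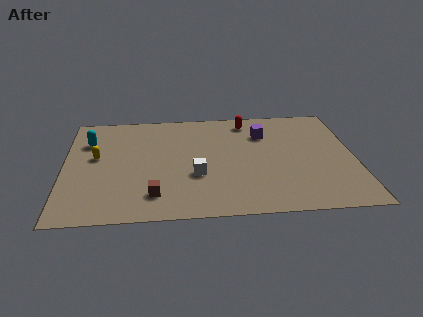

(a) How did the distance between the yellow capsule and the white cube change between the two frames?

+3.1

The distance was about 2.3 in the first image and 5.4 in the second, so they moved 3.1 units further apart.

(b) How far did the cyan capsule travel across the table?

3.0

The cyan capsule was near (3.9, 8.4) before and (1.2, 7.1) after, so it travelled √(2.7² + 1.3²) ≈ 3.0 units.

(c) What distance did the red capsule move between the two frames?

1.9

The red capsule was near (11.2, 8.9) before and (9.3, 8.5) after, so it travelled √(1.9² + 0.4²) ≈ 1.9 units.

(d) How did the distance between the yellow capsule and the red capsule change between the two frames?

-3.4

The distance was about 11.6 in the first image and 8.2 in the second, so they moved 3.4 units closer together.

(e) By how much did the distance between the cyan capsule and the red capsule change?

+0.9

Before: roughly 7.3 units apart; after: 8.2. That's 0.9 units further apart.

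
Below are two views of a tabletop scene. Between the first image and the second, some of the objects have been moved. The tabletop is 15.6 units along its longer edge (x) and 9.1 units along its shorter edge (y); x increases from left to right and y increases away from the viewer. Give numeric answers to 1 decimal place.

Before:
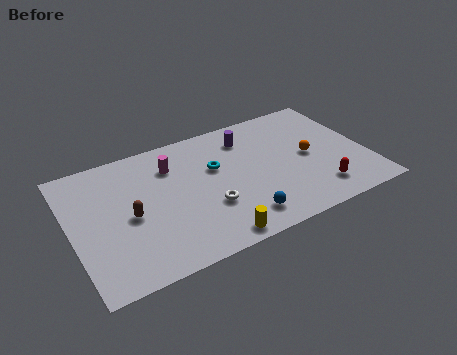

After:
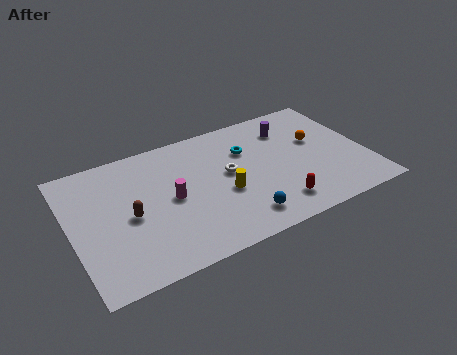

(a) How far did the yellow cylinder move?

3.0

From (6.9, 0.9) to (7.9, 3.7), the yellow cylinder covered √(1.0² + 2.8²) ≈ 3.0 units.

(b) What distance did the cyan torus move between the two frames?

1.9

The cyan torus was near (7.7, 5.7) before and (9.5, 6.3) after, so it travelled √(1.8² + 0.6²) ≈ 1.9 units.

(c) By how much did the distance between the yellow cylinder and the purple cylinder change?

-1.7

They were about 6.9 units apart before and 5.2 after — 1.7 units closer together.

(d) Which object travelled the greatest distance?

the yellow cylinder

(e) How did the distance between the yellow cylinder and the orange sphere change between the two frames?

-1.1

They were about 6.7 units apart before and 5.6 after — 1.1 units closer together.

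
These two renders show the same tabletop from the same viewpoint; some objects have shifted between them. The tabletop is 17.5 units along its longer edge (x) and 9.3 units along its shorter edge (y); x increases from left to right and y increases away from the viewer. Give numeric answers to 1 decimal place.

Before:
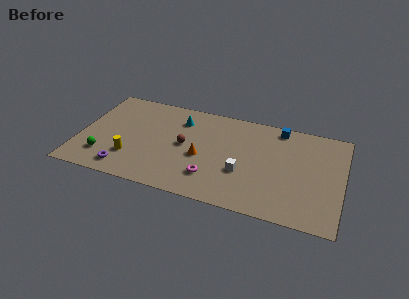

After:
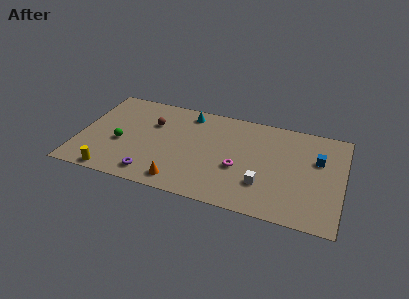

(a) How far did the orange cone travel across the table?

3.0

The orange cone moved from about (8.2, 4.0) to (7.0, 1.3), a distance of √(1.2² + 2.7²) ≈ 3.0.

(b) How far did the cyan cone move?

0.9

From (6.5, 7.2) to (7.0, 8.0), the cyan cone covered √(0.5² + 0.8²) ≈ 0.9 units.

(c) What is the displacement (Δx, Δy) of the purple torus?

(1.8, 0.0)

From the two frames, the purple torus sits at roughly (3.3, 1.4) before and (5.1, 1.4) after.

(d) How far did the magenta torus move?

2.2

The magenta torus was near (9.0, 2.3) before and (10.7, 3.7) after, so it travelled √(1.7² + 1.4²) ≈ 2.2 units.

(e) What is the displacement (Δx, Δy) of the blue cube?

(2.7, -2.3)

The blue cube started near (13.1, 8.3) and ended near (15.8, 6.0).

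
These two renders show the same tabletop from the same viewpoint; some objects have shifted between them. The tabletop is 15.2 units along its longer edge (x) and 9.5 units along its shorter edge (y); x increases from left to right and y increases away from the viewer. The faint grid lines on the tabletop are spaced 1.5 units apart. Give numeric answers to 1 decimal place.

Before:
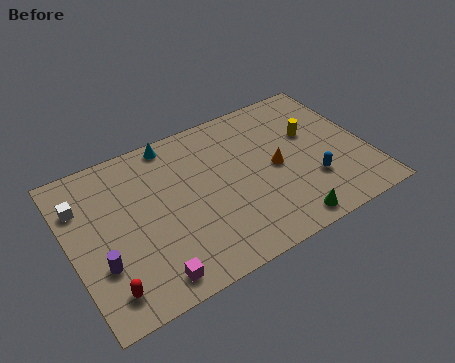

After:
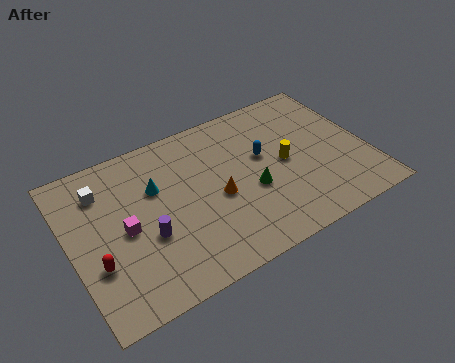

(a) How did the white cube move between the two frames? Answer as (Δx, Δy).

(1.1, 0.4)

The white cube started near (0.8, 6.9) and ended near (1.9, 7.3).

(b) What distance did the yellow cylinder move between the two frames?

2.0

The yellow cylinder moved from about (12.6, 5.9) to (11.0, 4.7), a distance of √(1.6² + 1.2²) ≈ 2.0.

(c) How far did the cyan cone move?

2.7

The cyan cone was near (5.7, 8.6) before and (4.5, 6.2) after, so it travelled √(1.2² + 2.4²) ≈ 2.7 units.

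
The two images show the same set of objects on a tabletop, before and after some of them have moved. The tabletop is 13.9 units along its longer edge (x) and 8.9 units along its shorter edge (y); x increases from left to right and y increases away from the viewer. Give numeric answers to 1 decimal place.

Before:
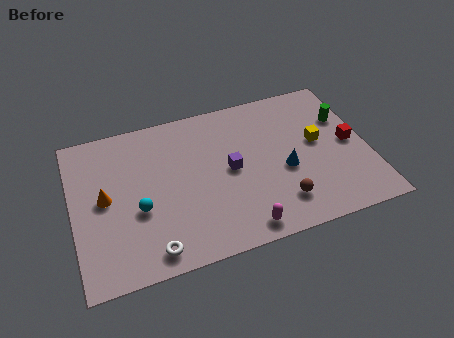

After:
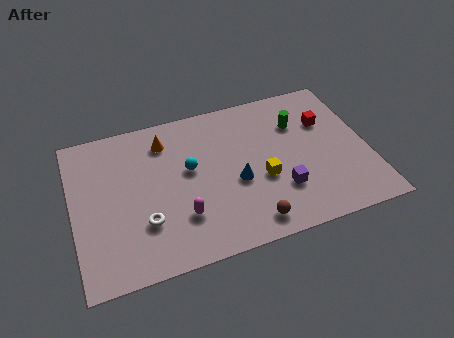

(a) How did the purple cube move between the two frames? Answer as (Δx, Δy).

(2.2, -1.9)

From the two frames, the purple cube sits at roughly (7.4, 4.5) before and (9.6, 2.6) after.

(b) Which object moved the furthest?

the orange cone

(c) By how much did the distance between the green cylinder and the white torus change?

-2.4

They were about 10.8 units apart before and 8.4 after — 2.4 units closer together.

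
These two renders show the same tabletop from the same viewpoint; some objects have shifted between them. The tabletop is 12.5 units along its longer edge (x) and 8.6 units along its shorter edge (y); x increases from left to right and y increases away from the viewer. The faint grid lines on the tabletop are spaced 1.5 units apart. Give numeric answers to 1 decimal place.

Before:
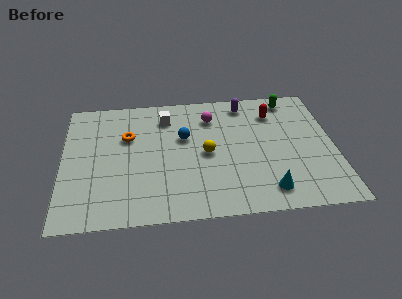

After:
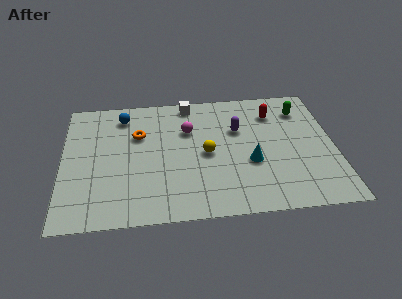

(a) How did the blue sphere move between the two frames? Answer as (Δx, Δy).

(-2.8, 1.8)

From the two frames, the blue sphere sits at roughly (5.6, 5.3) before and (2.8, 7.1) after.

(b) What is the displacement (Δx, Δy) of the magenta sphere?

(-1.1, -0.8)

The magenta sphere was at about (6.9, 6.6) and moved to about (5.8, 5.8).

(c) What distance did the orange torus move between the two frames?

0.5

From (3.0, 5.6) to (3.5, 5.7), the orange torus covered √(0.5² + 0.1²) ≈ 0.5 units.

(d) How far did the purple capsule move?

1.8

The purple capsule was near (8.5, 7.4) before and (8.1, 5.6) after, so it travelled √(0.4² + 1.8²) ≈ 1.8 units.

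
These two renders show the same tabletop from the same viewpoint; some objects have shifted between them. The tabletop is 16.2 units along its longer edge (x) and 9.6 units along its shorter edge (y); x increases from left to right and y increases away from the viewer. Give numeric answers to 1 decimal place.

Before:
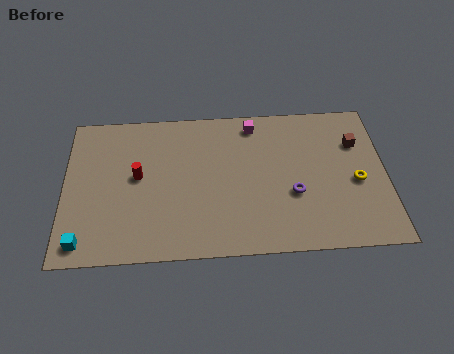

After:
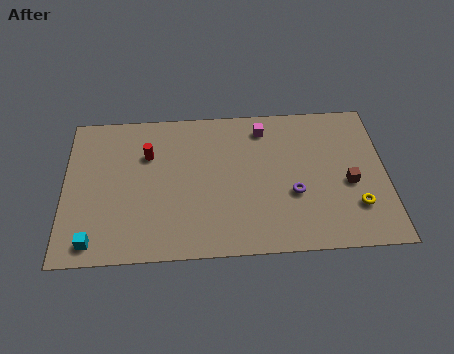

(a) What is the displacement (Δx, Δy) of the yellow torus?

(-0.1, -1.6)

The yellow torus was at about (14.7, 4.2) and moved to about (14.6, 2.6).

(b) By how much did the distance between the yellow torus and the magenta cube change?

+0.5

The distance was about 6.5 in the first image and 7.0 in the second, so they moved 0.5 units further apart.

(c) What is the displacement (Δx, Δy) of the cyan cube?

(0.5, 0.0)

The cyan cube was at about (1.0, 1.2) and moved to about (1.5, 1.2).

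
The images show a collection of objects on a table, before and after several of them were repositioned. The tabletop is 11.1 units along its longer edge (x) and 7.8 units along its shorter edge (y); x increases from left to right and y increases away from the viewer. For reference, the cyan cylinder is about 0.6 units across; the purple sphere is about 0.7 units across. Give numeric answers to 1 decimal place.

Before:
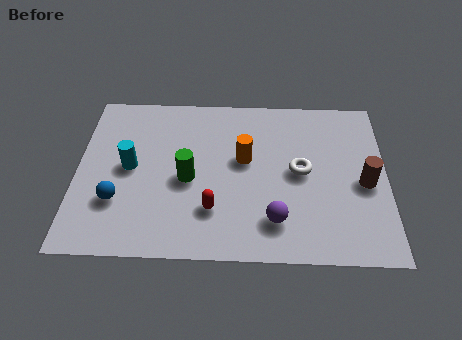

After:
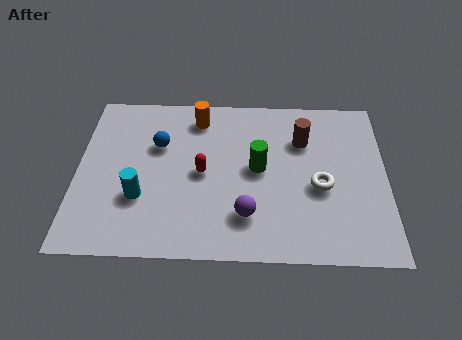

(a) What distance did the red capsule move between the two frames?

1.7

From (4.9, 2.1) to (4.5, 3.8), the red capsule covered √(0.4² + 1.7²) ≈ 1.7 units.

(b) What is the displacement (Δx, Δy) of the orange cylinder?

(-1.7, 2.0)

The orange cylinder started near (6.0, 4.5) and ended near (4.3, 6.5).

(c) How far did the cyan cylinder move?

1.5

From (1.9, 4.0) to (2.3, 2.6), the cyan cylinder covered √(0.4² + 1.4²) ≈ 1.5 units.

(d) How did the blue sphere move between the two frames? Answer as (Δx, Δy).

(1.4, 2.7)

The blue sphere was at about (1.5, 2.4) and moved to about (2.9, 5.1).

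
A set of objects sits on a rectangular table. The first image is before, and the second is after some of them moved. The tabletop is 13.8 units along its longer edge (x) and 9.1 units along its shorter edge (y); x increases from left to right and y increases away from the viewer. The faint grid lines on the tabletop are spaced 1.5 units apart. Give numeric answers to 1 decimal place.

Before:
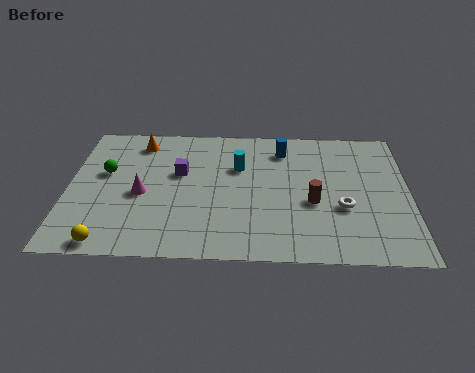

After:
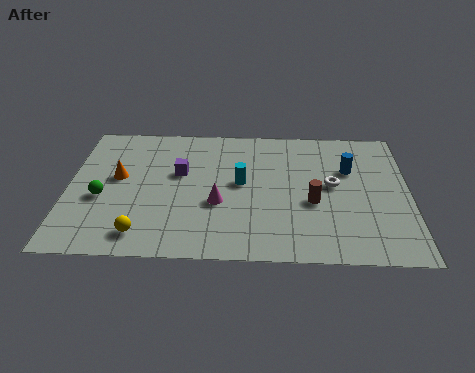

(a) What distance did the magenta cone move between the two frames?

3.1

The magenta cone moved from about (3.0, 4.0) to (6.1, 3.5), a distance of √(3.1² + 0.5²) ≈ 3.1.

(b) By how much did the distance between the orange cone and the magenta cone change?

+0.8

Before: roughly 3.6 units apart; after: 4.4. That's 0.8 units further apart.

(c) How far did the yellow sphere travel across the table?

1.4

The yellow sphere was near (1.8, 0.8) before and (3.1, 1.4) after, so it travelled √(1.3² + 0.6²) ≈ 1.4 units.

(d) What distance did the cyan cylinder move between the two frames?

1.1

The cyan cylinder was near (6.9, 6.0) before and (7.0, 4.9) after, so it travelled √(0.1² + 1.1²) ≈ 1.1 units.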